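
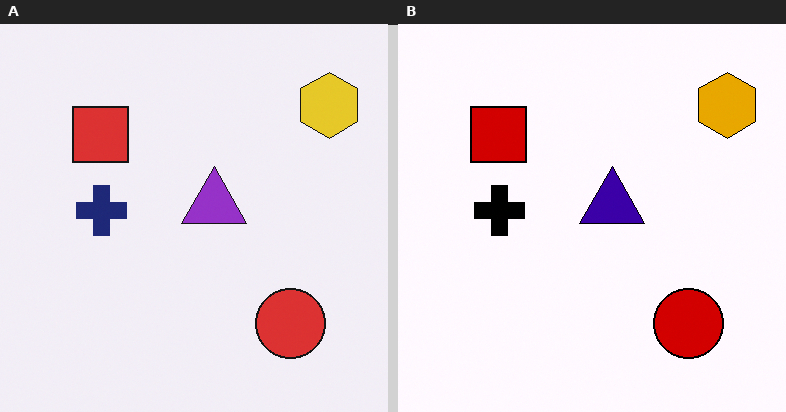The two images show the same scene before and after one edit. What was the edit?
This is the original image given much higher contrast.

Tones are pushed away from mid-grey across the whole image — a global contrast change.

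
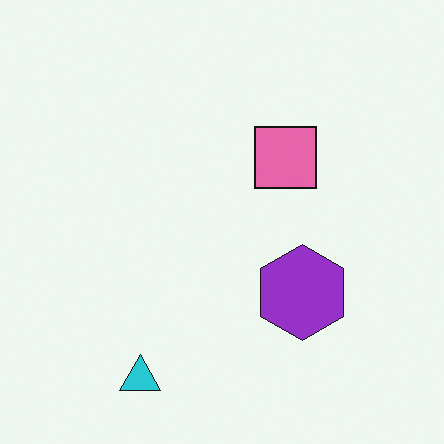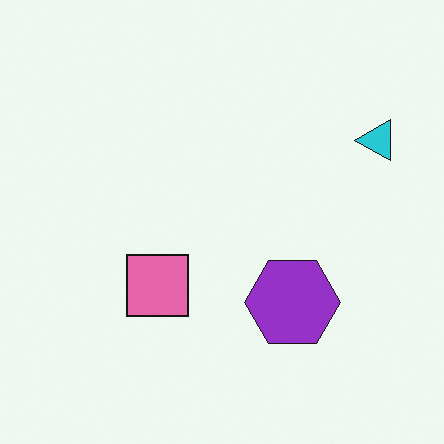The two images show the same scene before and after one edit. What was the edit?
The second image is the first transposed (reflected across the top-left ↔ bottom-right diagonal).

Shapes have swapped their row and column positions — what was in the top-right is now in the bottom-left — a diagonal reflection.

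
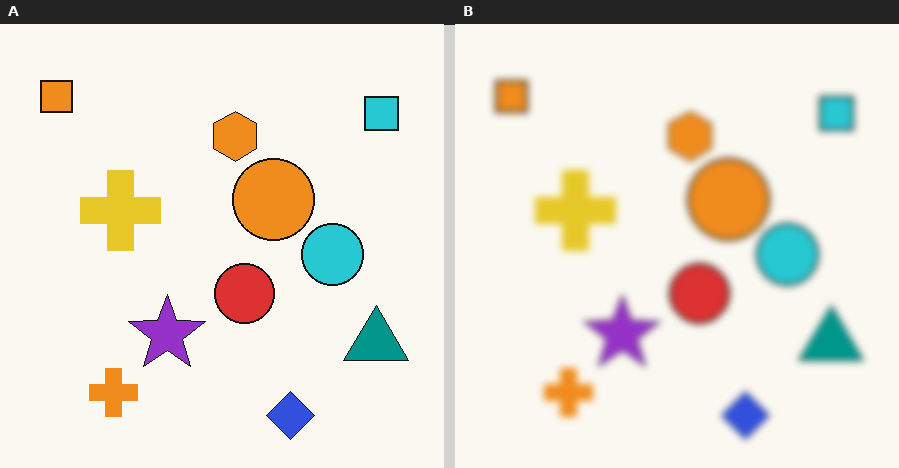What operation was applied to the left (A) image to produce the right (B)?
The image was moderately blurred.

Shape edges and outlines are uniformly softened across the whole image.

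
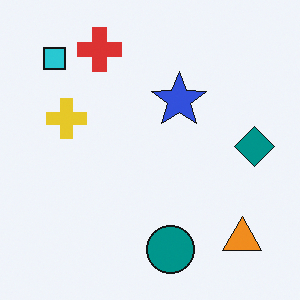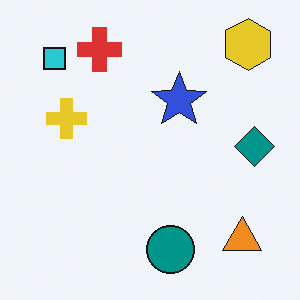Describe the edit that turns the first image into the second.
It was overlaid with an additional yellow hexagon.

A yellow hexagon appears in the second image that is absent from the first.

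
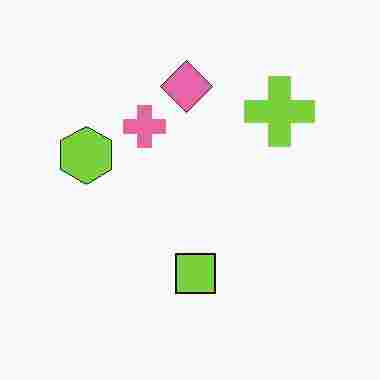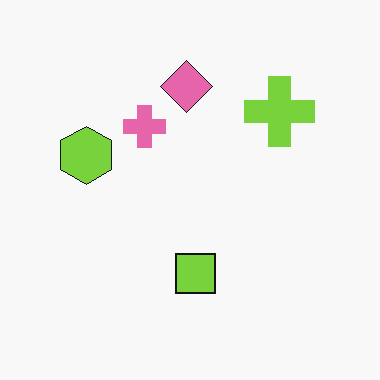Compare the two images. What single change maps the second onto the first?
The transformation is: heavily JPEG-compressed with obvious blocking artifacts.

Blocky 8×8 compression artifacts appear around shape edges and the flat background shows ringing — characteristic JPEG degradation.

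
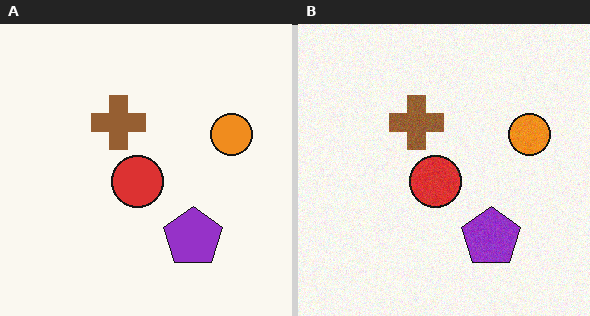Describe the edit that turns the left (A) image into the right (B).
The image was degraded with subtle gaussian noise.

Random speckle covers the whole image, including the flat background.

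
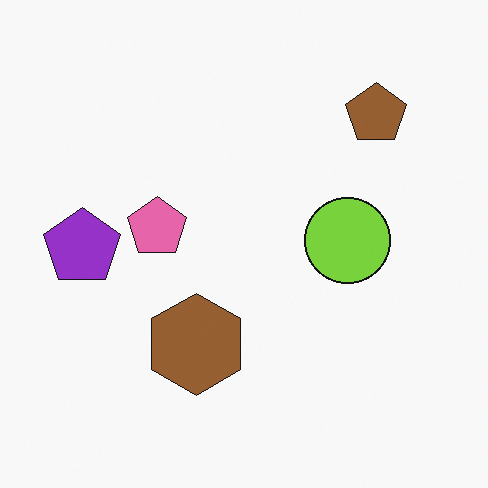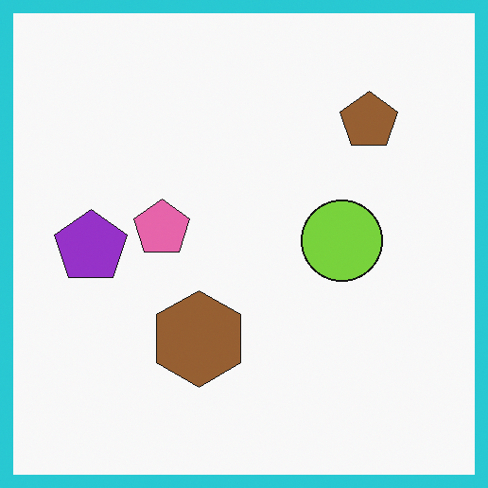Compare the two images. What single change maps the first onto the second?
The second image is the first framed with a cyan border.

A solid cyan frame runs around the edge of the second image, with the content slightly shrunk inside it.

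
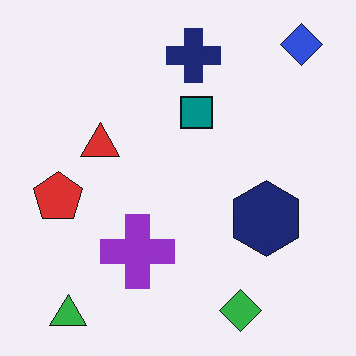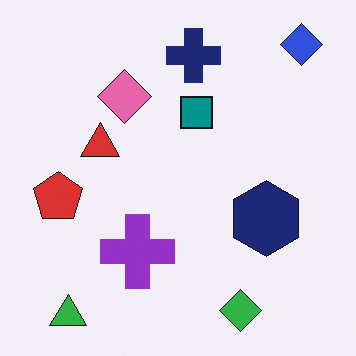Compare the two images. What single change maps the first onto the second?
The second image is the first overlaid with an additional pink diamond.

A pink diamond appears in the second image that is absent from the first.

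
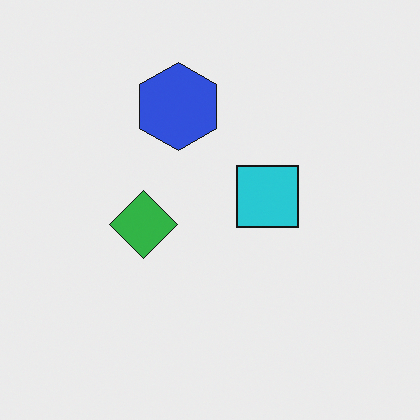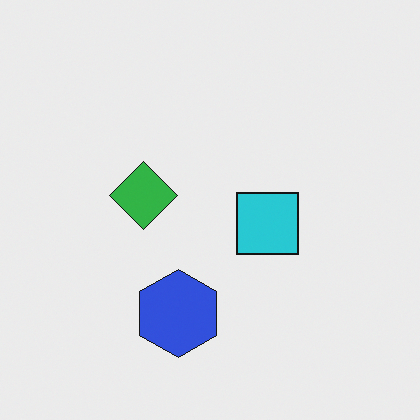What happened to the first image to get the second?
Flipped vertically (top ↔ bottom).

The blue hexagon is in the top of the first image and the bottom of the second — shapes on opposite sides of the horizontal midline have swapped in a mirror flip.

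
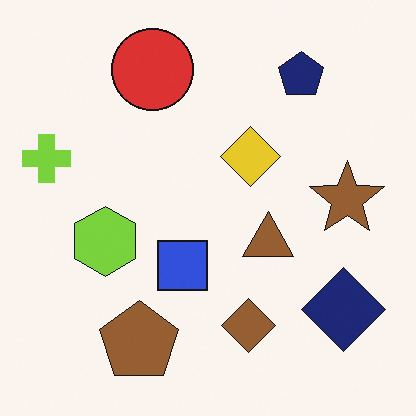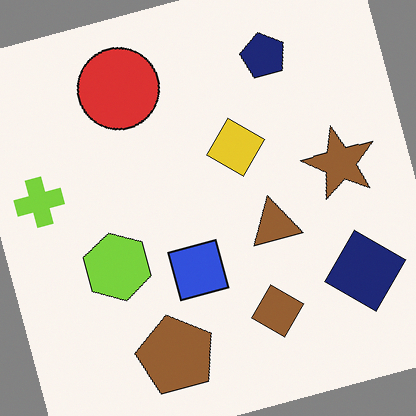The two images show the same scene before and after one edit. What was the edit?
It was rotated counter-clockwise by a moderate amount.

Every shape is tilted by the same angle and the image corners show triangular fill wedges — a whole-image rotation by a non-right angle.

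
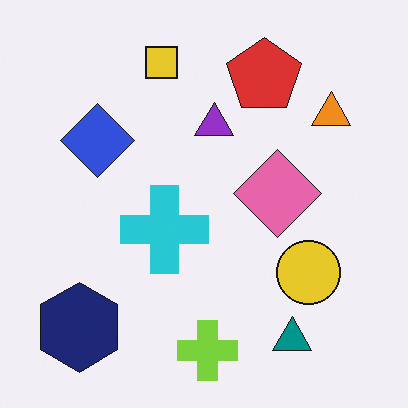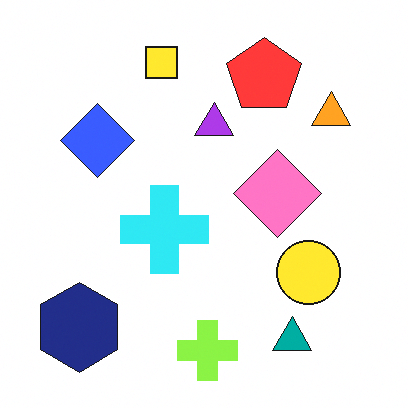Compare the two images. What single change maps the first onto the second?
This is the original image slightly brightened.

Every pixel — background and shapes alike — is uniformly brightened.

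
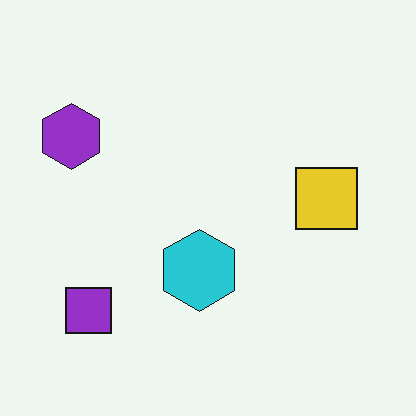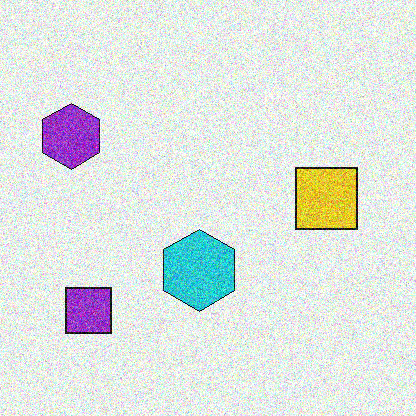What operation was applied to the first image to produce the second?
It was degraded with heavy additive noise.

Random speckle covers the whole image, including the flat background.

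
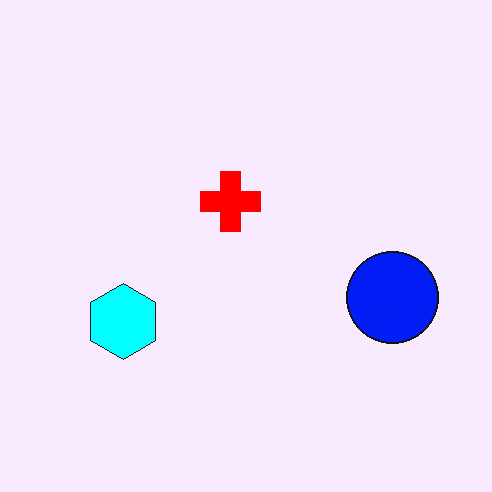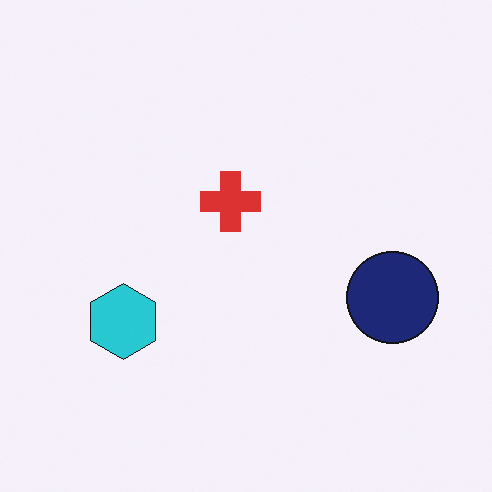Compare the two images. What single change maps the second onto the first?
The first image is the second made much more vivid (saturation change).

All colors are more vivid — a global saturation change.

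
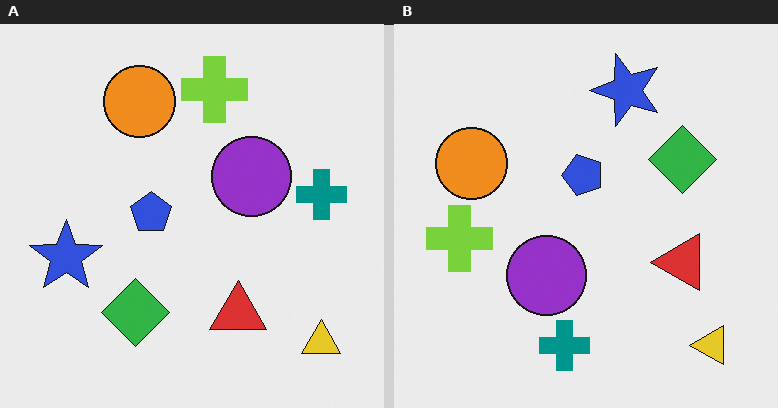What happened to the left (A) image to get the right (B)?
The image was transposed (reflected across the top-left ↔ bottom-right diagonal).

Shapes have swapped their row and column positions — what was in the top-right is now in the bottom-left — a diagonal reflection.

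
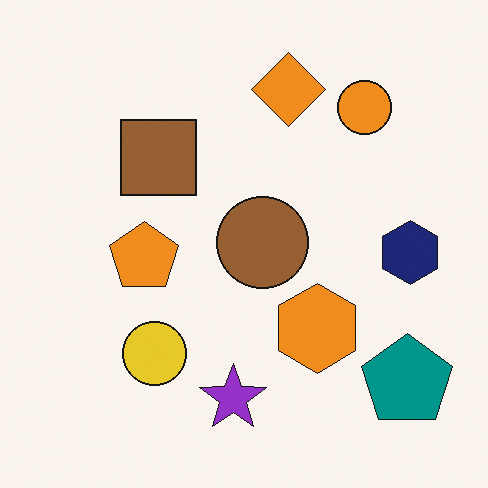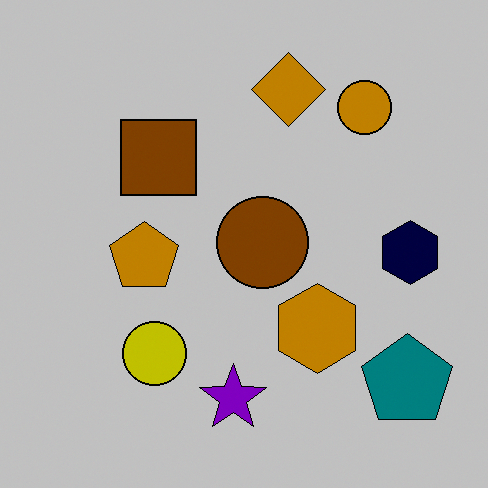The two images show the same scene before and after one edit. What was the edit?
Heavily posterized to just a handful of flat colors.

Each flat color has snapped to a coarser quantized level — most visibly, the near-white background has dropped to a flat grey.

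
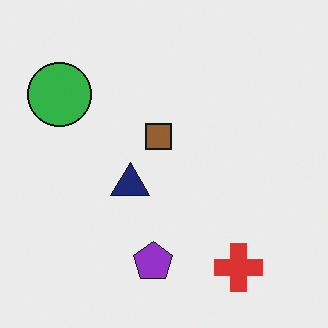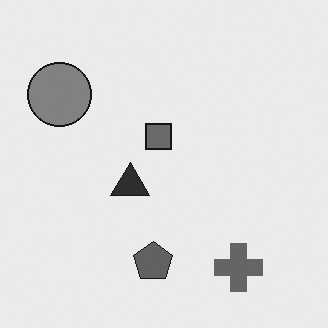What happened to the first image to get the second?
The second image is the first converted to grayscale.

All color is removed — every shape is now a shade of grey.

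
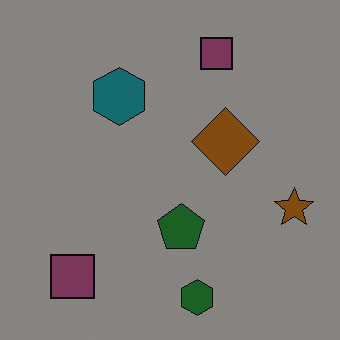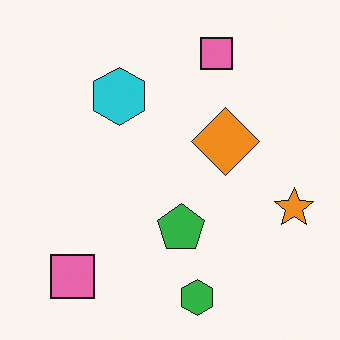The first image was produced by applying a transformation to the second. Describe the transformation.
It was darkened a lot.

Every pixel — background and shapes alike — is uniformly darkened.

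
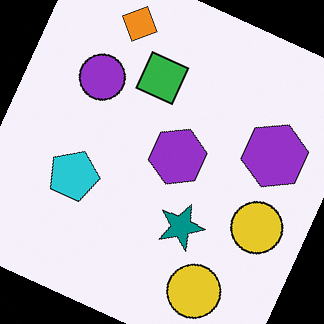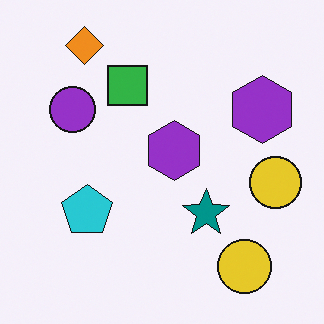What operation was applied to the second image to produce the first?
The first image is the second rotated clockwise by a clearly visible amount.

Every shape is tilted by the same angle and the image corners show triangular fill wedges — a whole-image rotation by a non-right angle.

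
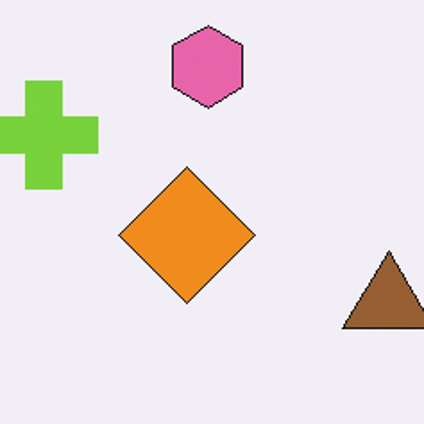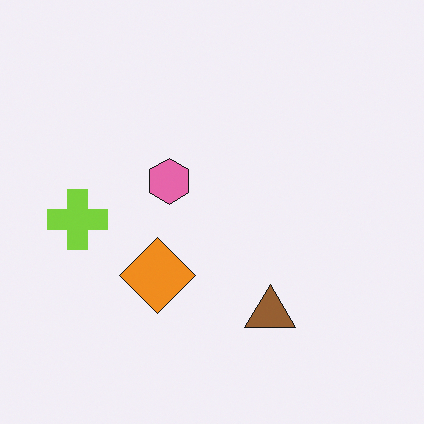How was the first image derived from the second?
It was cropped tightly and scaled back up.

The visible shapes are larger and the field of view is narrower; shapes near the original edges may be partly or wholly outside the frame — a crop-and-rescale.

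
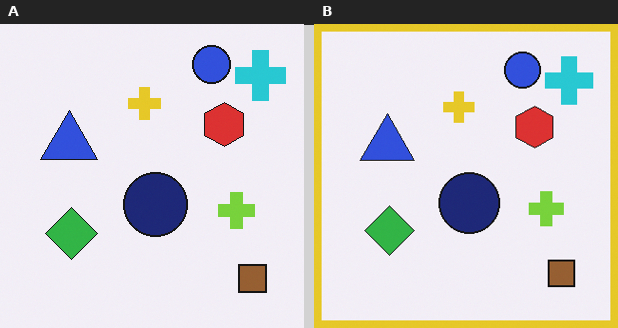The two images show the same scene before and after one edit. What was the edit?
Framed with a yellow border.

A solid yellow frame runs around the edge of the right (B) image, with the content slightly shrunk inside it.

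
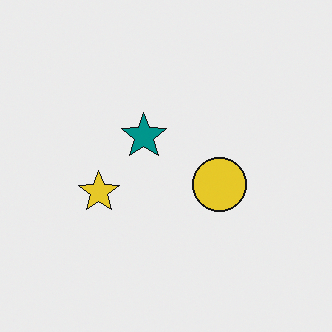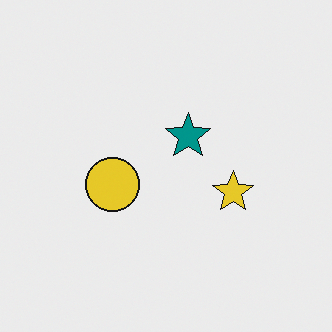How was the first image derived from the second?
The transformation is: flipped horizontally (left ↔ right).

The yellow star is in the right of the second image and the left of the first — shapes on opposite sides of the vertical midline have swapped in a mirror flip.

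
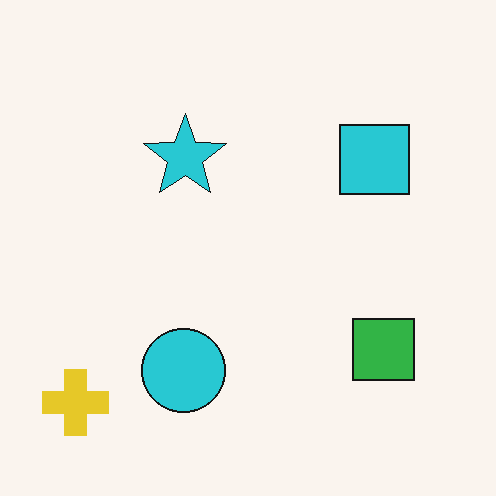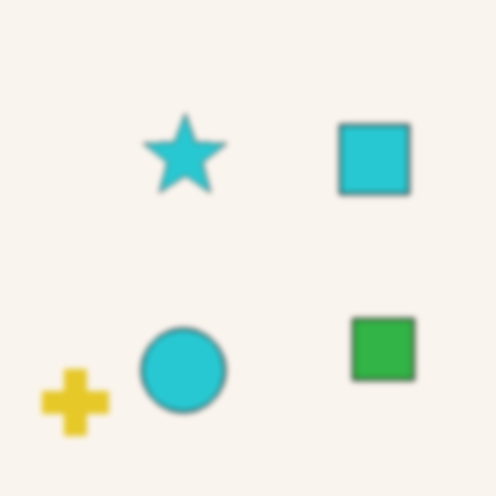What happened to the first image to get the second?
Noticeably gaussian-blurred.

Shape edges and outlines are uniformly softened across the whole image.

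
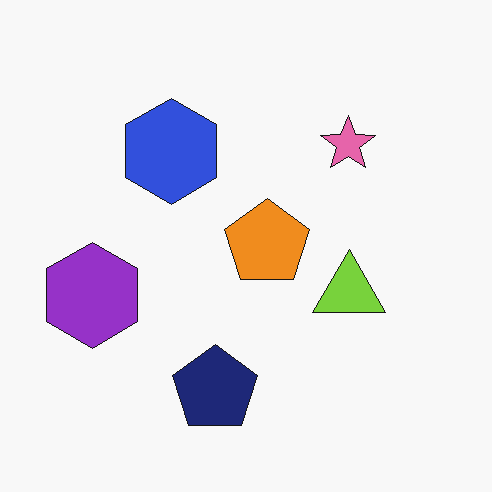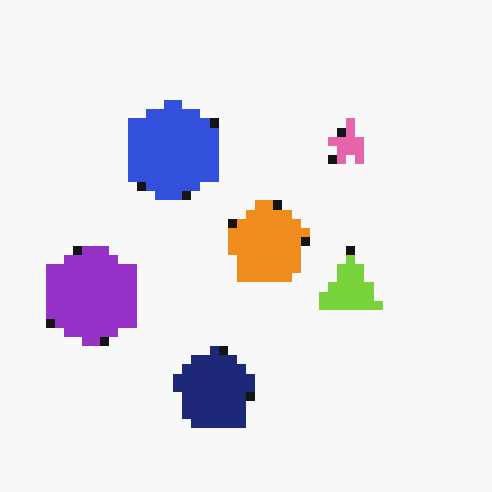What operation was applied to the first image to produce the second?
Coarsely pixelated.

Shapes are reduced to large square blocks; fine edges and outlines are lost — a downscale-then-upscale (mosaic) effect.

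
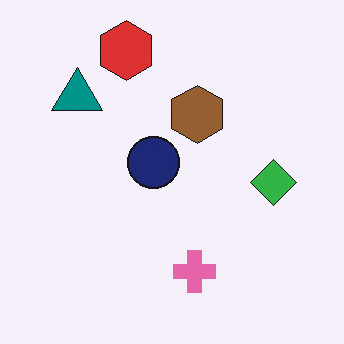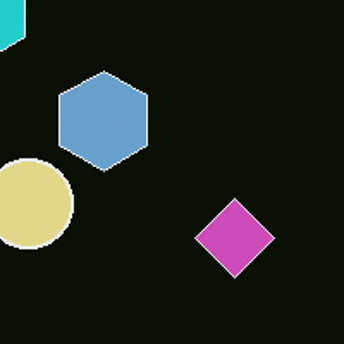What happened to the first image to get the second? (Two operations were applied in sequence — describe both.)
This is the original image color-inverted (negative), then cropped tightly and scaled back up.

The light background has become dark and every shape's color is its complement — a photographic negative. The visible shapes are larger and the field of view is narrower; shapes near the original edges may be partly or wholly outside the frame — a crop-and-rescale.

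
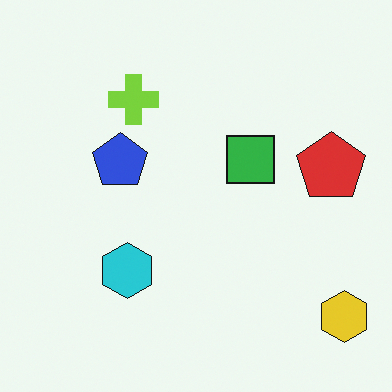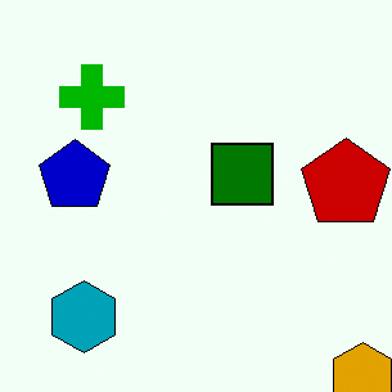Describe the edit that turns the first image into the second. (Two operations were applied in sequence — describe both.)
The image was boosted in contrast, then cropped slightly and scaled back up.

Tones are pushed away from mid-grey across the whole image — a global contrast change. The visible shapes are larger and the field of view is narrower; shapes near the original edges may be partly or wholly outside the frame — a crop-and-rescale.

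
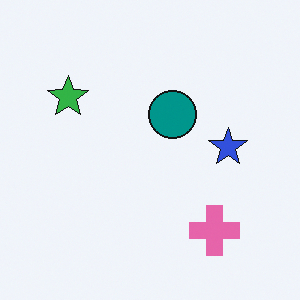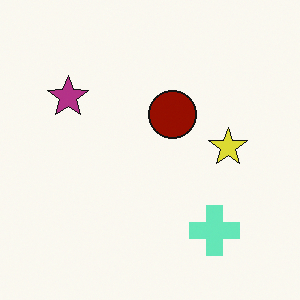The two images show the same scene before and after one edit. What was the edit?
The second image is the first hue-shifted through roughly half the color wheel.

Every shape's color has rotated by the same amount around the hue wheel — a uniform hue shift.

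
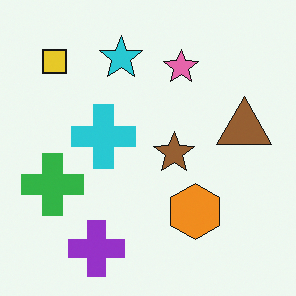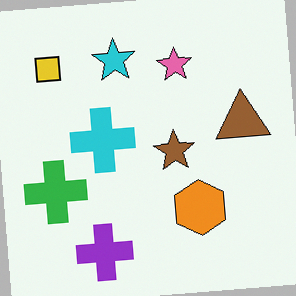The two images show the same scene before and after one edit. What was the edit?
The transformation is: rotated counter-clockwise by a small amount.

Every shape is tilted by the same angle and the image corners show triangular fill wedges — a whole-image rotation by a non-right angle.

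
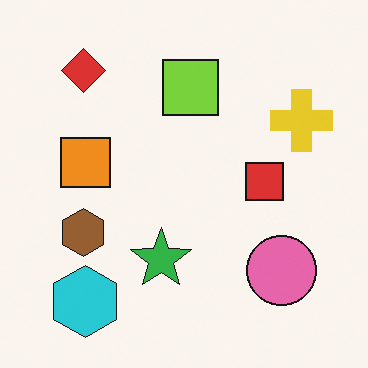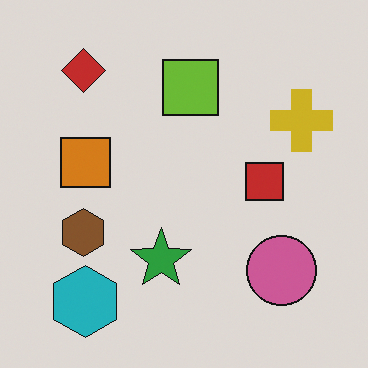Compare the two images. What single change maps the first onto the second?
It was slightly darkened.

Every pixel — background and shapes alike — is uniformly darkened.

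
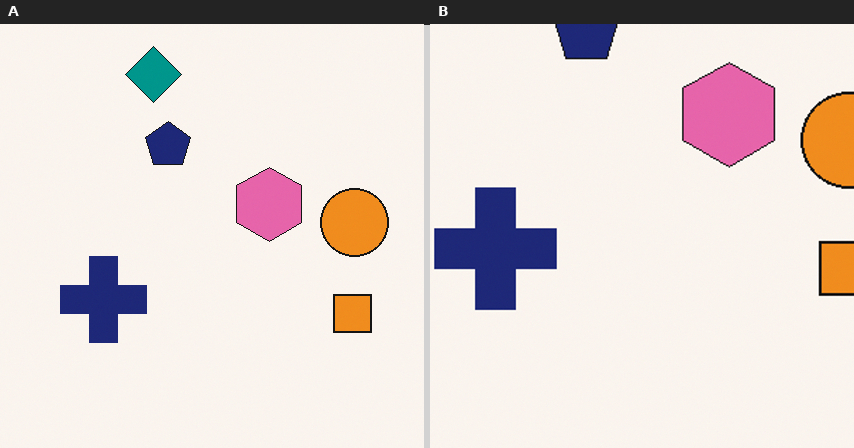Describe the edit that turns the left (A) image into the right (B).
It was cropped slightly and scaled back up.

The visible shapes are larger and the field of view is narrower; shapes near the original edges may be partly or wholly outside the frame — a crop-and-rescale.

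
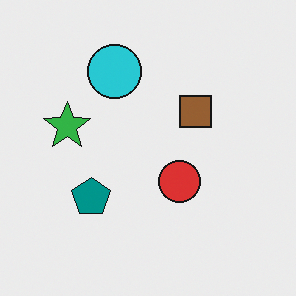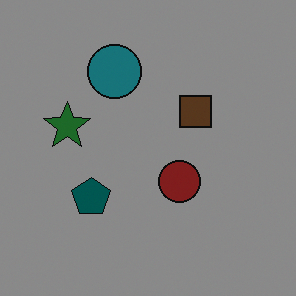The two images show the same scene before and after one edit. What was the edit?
The transformation is: substantially darkened.

Every pixel — background and shapes alike — is uniformly darkened.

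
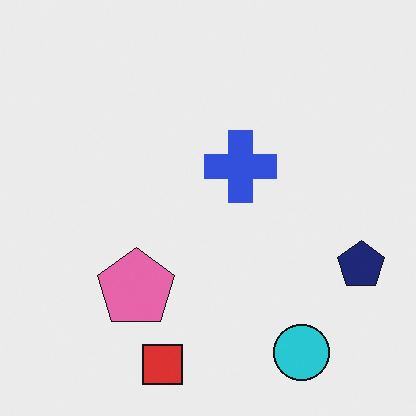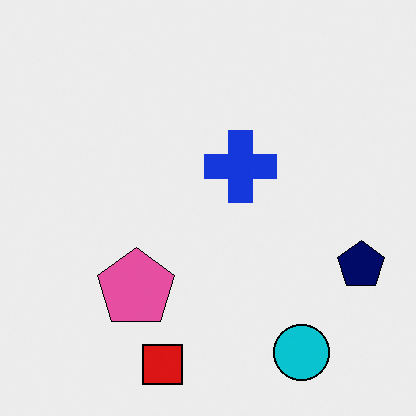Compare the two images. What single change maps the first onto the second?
The second image is the first given slightly increased contrast.

Tones are pushed away from mid-grey across the whole image — a global contrast change.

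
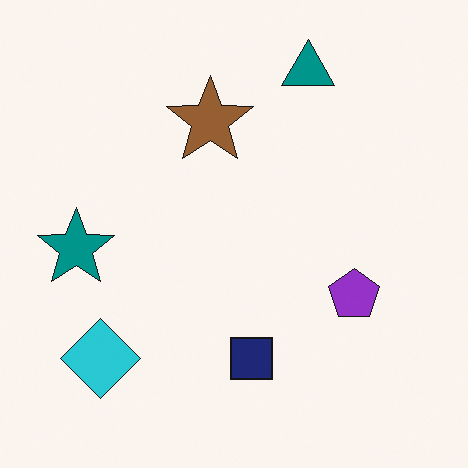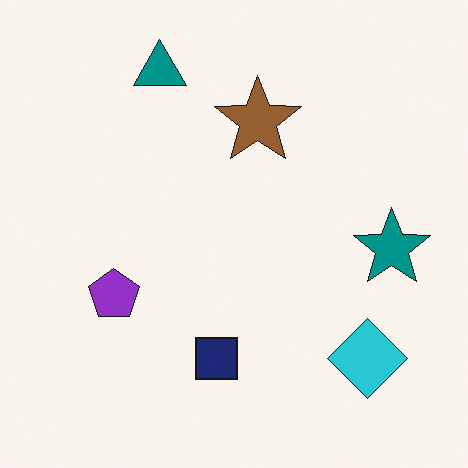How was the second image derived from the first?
This is the original image flipped horizontally (left ↔ right).

The teal star is in the left of the first image and the right of the second — shapes on opposite sides of the vertical midline have swapped in a mirror flip.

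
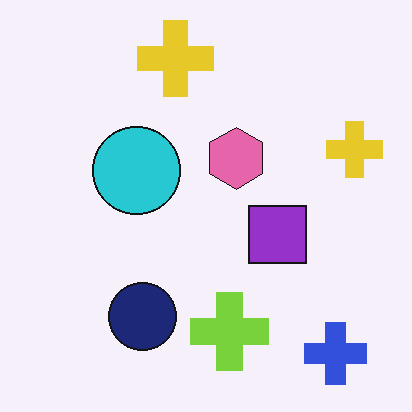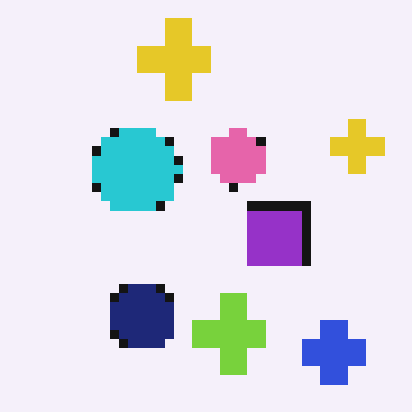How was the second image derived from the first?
This is the original image coarsely pixelated.

Shapes are reduced to large square blocks; fine edges and outlines are lost — a downscale-then-upscale (mosaic) effect.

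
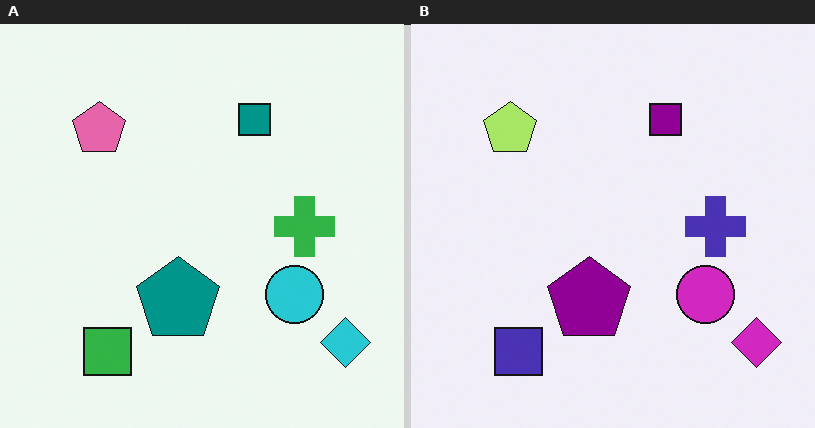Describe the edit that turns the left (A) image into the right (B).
The image was hue-shifted noticeably.

Every shape's color has rotated by the same amount around the hue wheel — a uniform hue shift.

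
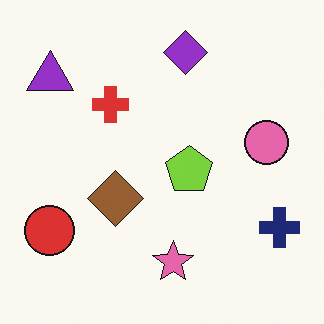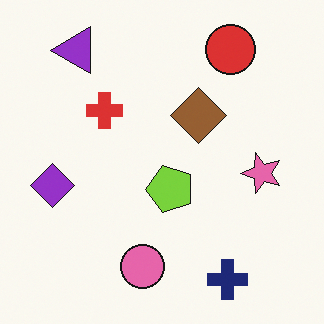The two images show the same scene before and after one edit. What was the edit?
The image was transposed (reflected across the top-left ↔ bottom-right diagonal).

Shapes have swapped their row and column positions — what was in the top-right is now in the bottom-left — a diagonal reflection.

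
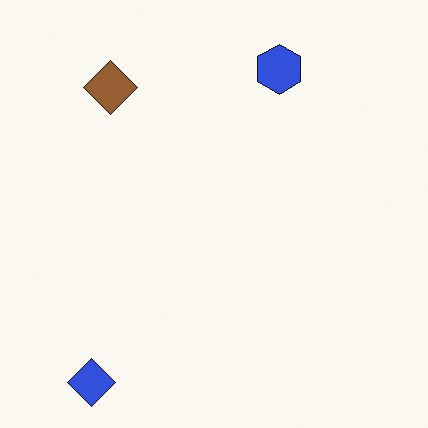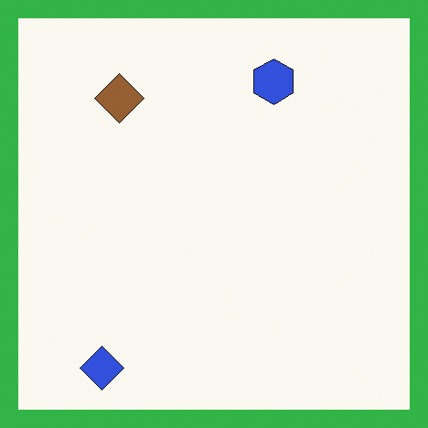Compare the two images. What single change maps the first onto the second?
The second image is the first framed with a green border.

A solid green frame runs around the edge of the second image, with the content slightly shrunk inside it.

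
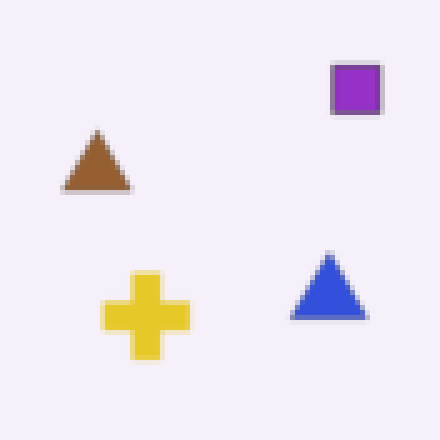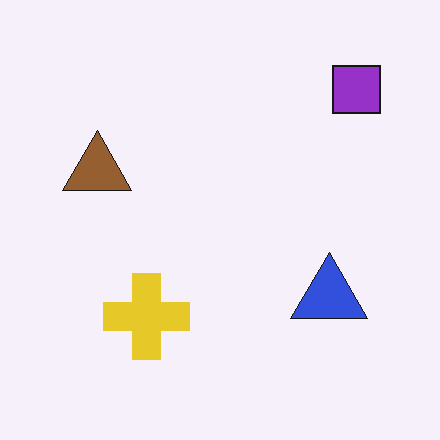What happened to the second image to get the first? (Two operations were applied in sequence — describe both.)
The first image is the second slightly softened, then lightly pixelated (a mild mosaic effect).

Shape edges and outlines are uniformly softened across the whole image. Shapes are reduced to large square blocks; fine edges and outlines are lost — a downscale-then-upscale (mosaic) effect.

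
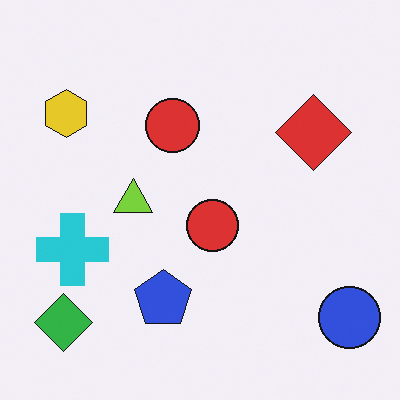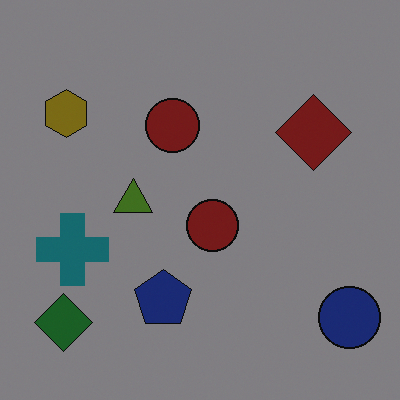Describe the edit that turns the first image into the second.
The transformation is: darkened a lot.

Every pixel — background and shapes alike — is uniformly darkened.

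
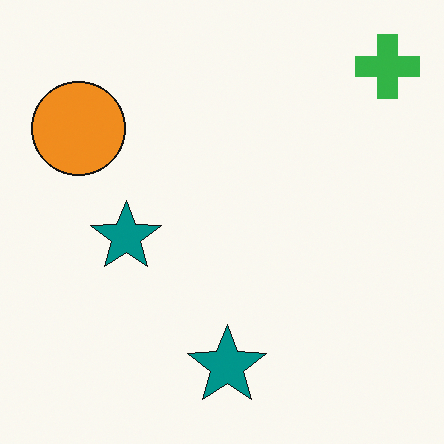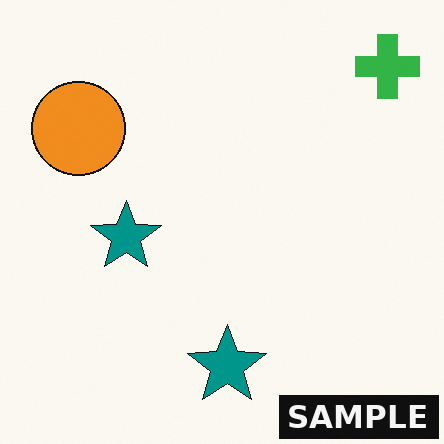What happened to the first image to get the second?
This is the original image watermarked with the text "SAMPLE" in the lower-right corner.

A dark label reading "SAMPLE" appears in the lower-right corner.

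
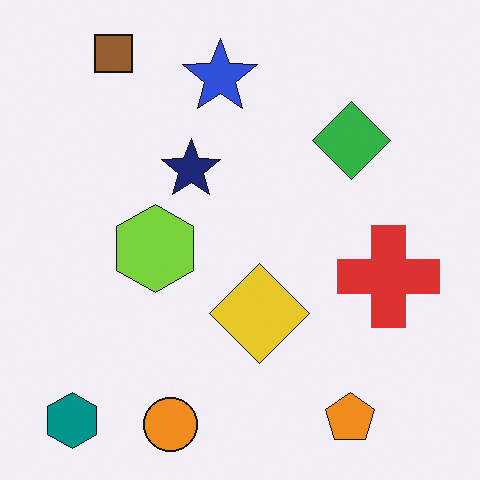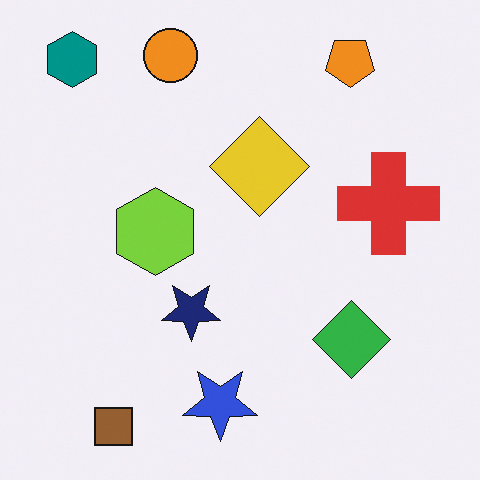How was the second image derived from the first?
Flipped vertically (top ↔ bottom).

The brown square is in the top-left of the first image and the bottom-left of the second — shapes on opposite sides of the horizontal midline have swapped in a mirror flip.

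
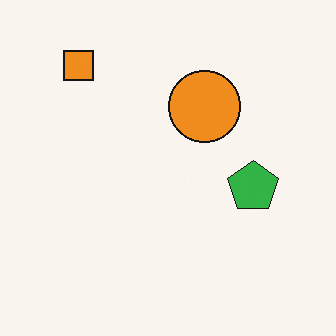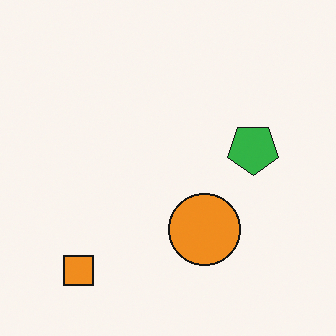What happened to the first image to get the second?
The second image is the first flipped vertically (top ↔ bottom).

The orange square is in the top-left of the first image and the bottom-left of the second — shapes on opposite sides of the horizontal midline have swapped in a mirror flip.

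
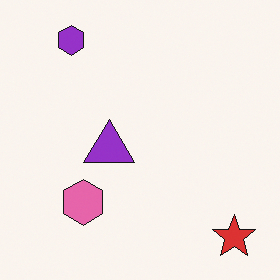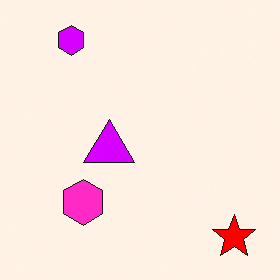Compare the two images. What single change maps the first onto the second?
The transformation is: made much more vivid (saturation change).

All colors are more vivid — a global saturation change.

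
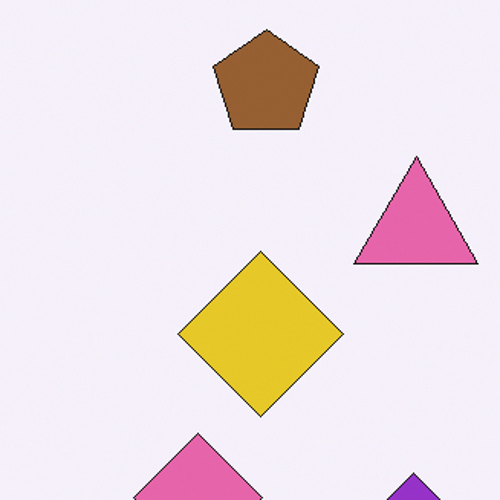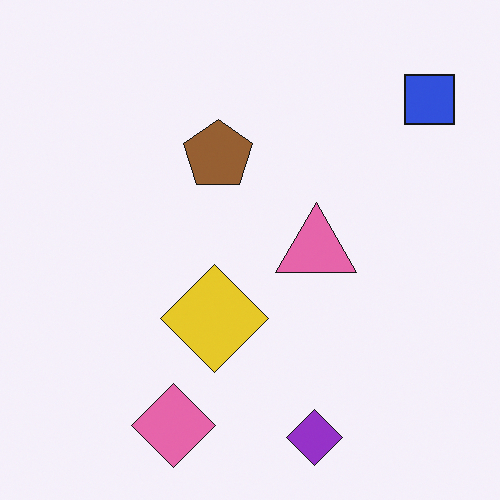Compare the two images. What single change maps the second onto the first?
It was cropped to a modestly smaller region and rescaled.

The visible shapes are larger and the field of view is narrower; shapes near the original edges may be partly or wholly outside the frame — a crop-and-rescale.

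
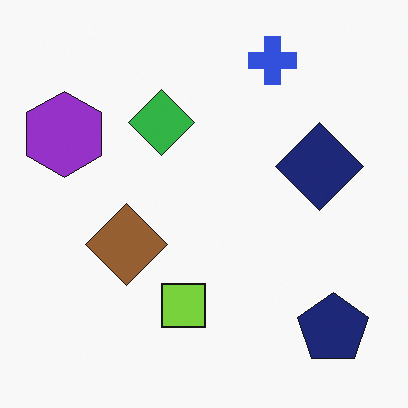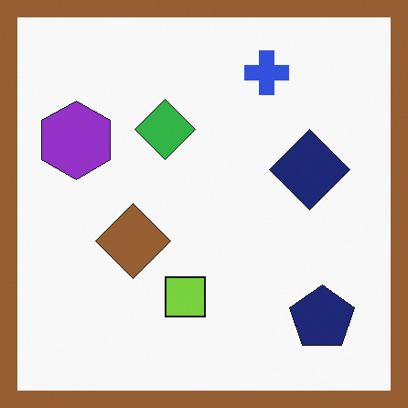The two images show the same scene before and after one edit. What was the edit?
Framed with a brown border.

A solid brown frame runs around the edge of the second image, with the content slightly shrunk inside it.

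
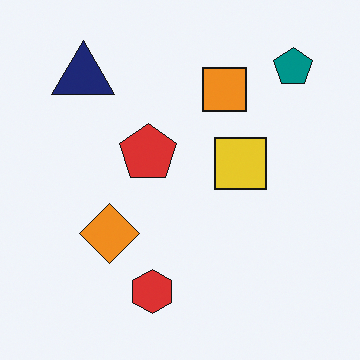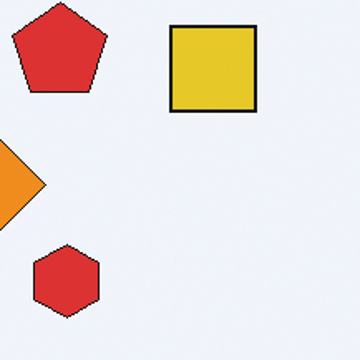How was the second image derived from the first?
The image was cropped to a noticeably smaller region and rescaled.

The visible shapes are larger and the field of view is narrower; shapes near the original edges may be partly or wholly outside the frame — a crop-and-rescale.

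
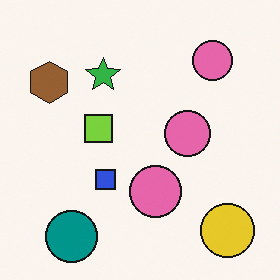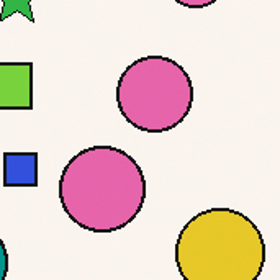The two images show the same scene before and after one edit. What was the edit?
The second image is the first cropped tightly and scaled back up.

The visible shapes are larger and the field of view is narrower; shapes near the original edges may be partly or wholly outside the frame — a crop-and-rescale.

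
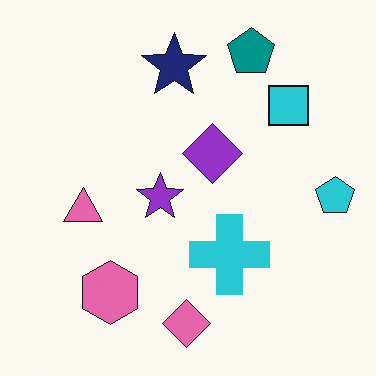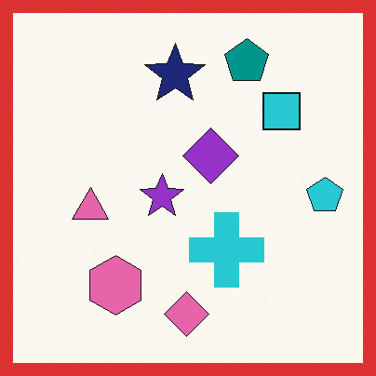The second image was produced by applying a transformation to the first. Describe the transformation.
The second image is the first framed with a red border.

A solid red frame runs around the edge of the second image, with the content slightly shrunk inside it.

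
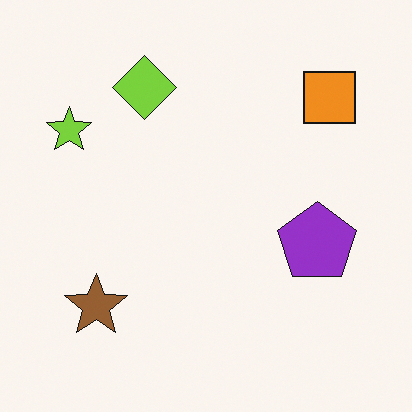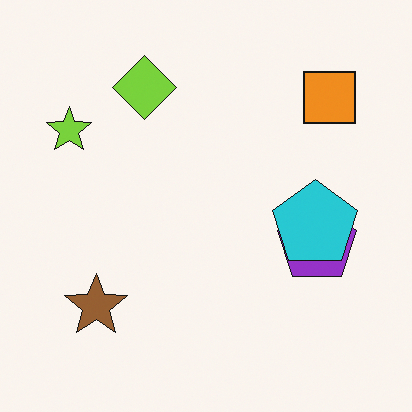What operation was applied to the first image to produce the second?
Overlaid with an additional cyan pentagon.

A cyan pentagon appears in the second image that is absent from the first.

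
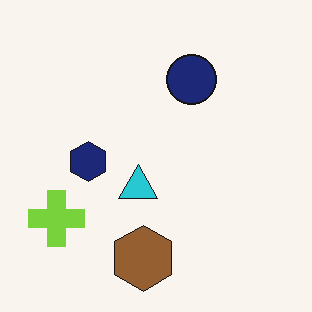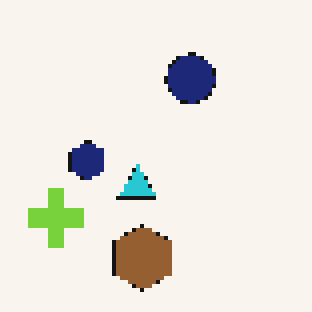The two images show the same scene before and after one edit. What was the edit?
The transformation is: lightly pixelated (a mild mosaic effect).

Shapes are reduced to large square blocks; fine edges and outlines are lost — a downscale-then-upscale (mosaic) effect.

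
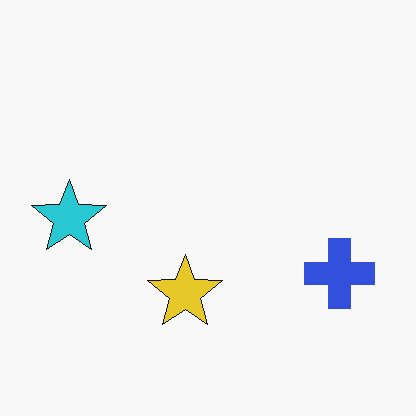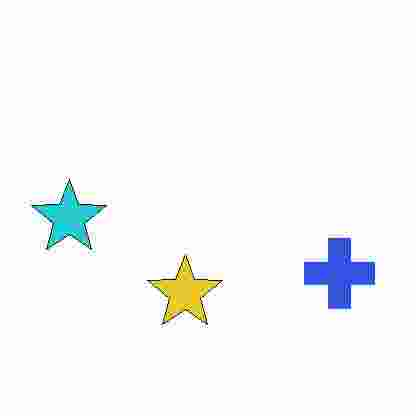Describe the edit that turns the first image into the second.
This is the original image heavily JPEG-compressed with obvious blocking artifacts.

Blocky 8×8 compression artifacts appear around shape edges and the flat background shows ringing — characteristic JPEG degradation.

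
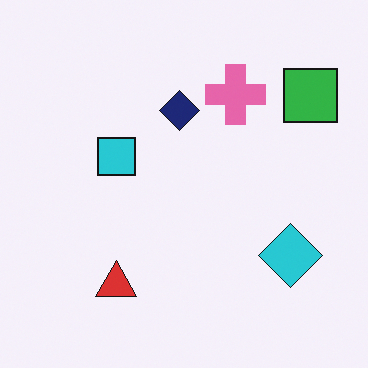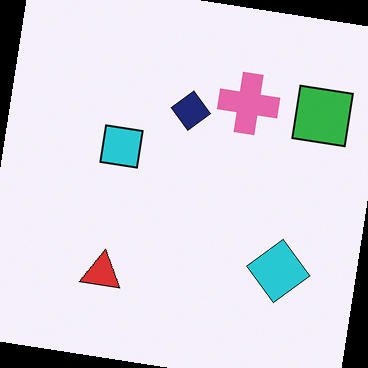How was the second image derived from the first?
Rotated clockwise by a slight angle.

Every shape is tilted by the same angle and the image corners show triangular fill wedges — a whole-image rotation by a non-right angle.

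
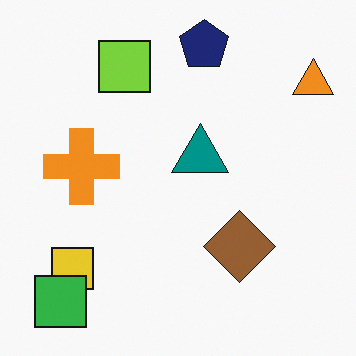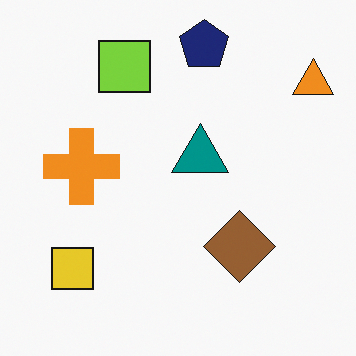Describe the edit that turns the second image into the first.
The first image is the second overlaid with an additional green square.

A green square appears in the first image that is absent from the second.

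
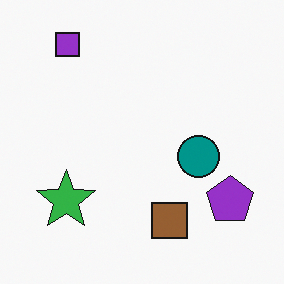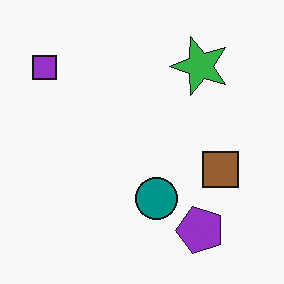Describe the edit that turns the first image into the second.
It was transposed (reflected across the top-left ↔ bottom-right diagonal).

Shapes have swapped their row and column positions — what was in the top-right is now in the bottom-left — a diagonal reflection.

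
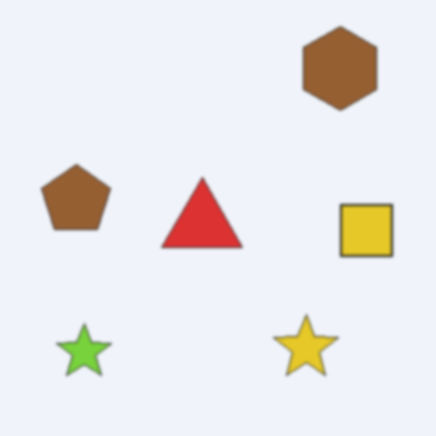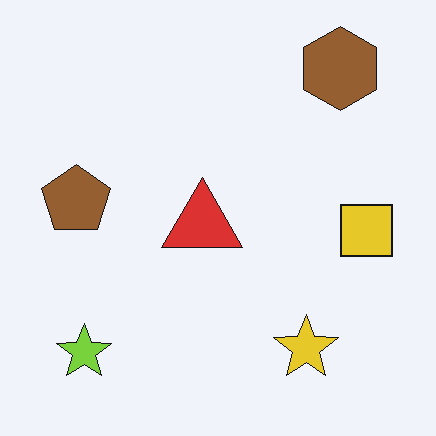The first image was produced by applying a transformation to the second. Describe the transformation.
The transformation is: lightly blurred.

Shape edges and outlines are uniformly softened across the whole image.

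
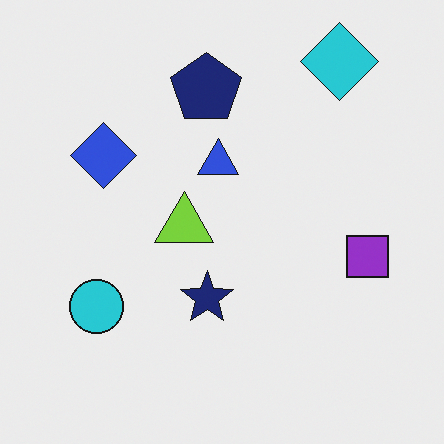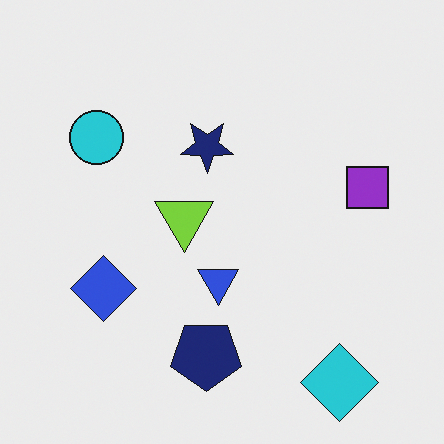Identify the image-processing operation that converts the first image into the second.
This is the original image flipped vertically (top ↔ bottom).

The cyan diamond is in the top-right of the first image and the bottom-right of the second — shapes on opposite sides of the horizontal midline have swapped in a mirror flip.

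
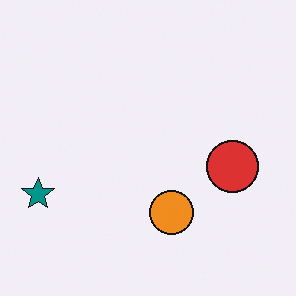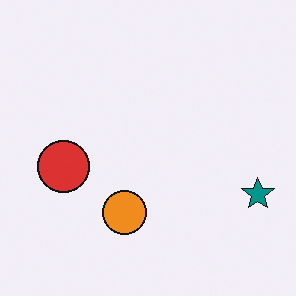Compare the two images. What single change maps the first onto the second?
The transformation is: flipped horizontally (left ↔ right).

The teal star is in the left of the first image and the right of the second — shapes on opposite sides of the vertical midline have swapped in a mirror flip.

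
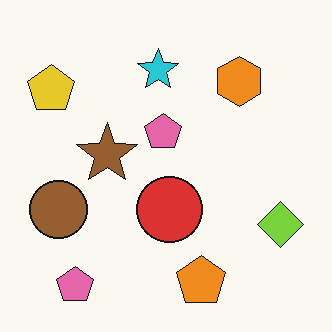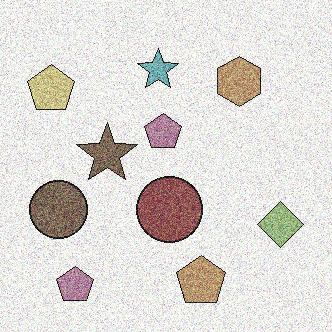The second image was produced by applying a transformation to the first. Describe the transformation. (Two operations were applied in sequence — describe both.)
The second image is the first degraded with heavy additive noise, then heavily desaturated.

Random speckle covers the whole image, including the flat background. All colors are more muted and greyish — a global saturation change.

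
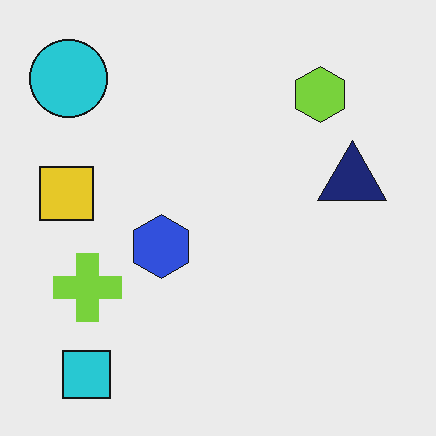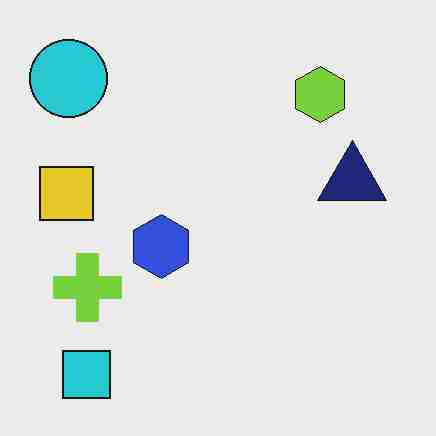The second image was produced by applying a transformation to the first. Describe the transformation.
The image was heavily JPEG-compressed with obvious blocking artifacts.

Blocky 8×8 compression artifacts appear around shape edges and the flat background shows ringing — characteristic JPEG degradation.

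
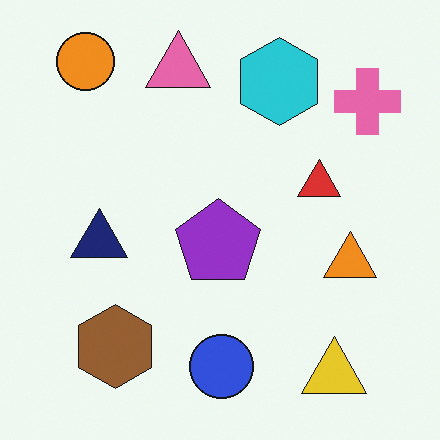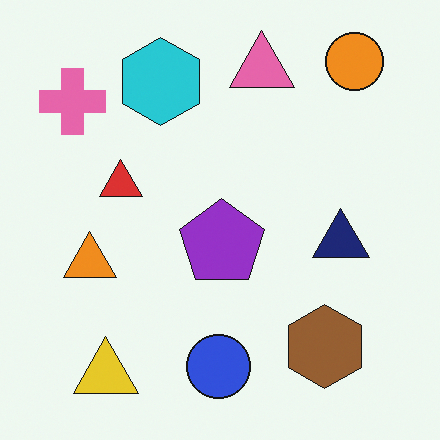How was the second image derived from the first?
The image was flipped horizontally (left ↔ right).

The pink cross is in the top-right of the first image and the top-left of the second — shapes on opposite sides of the vertical midline have swapped in a mirror flip.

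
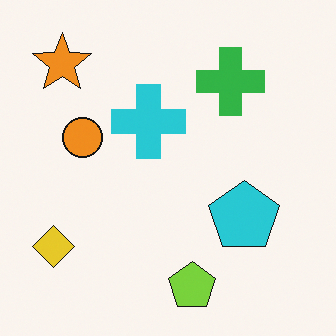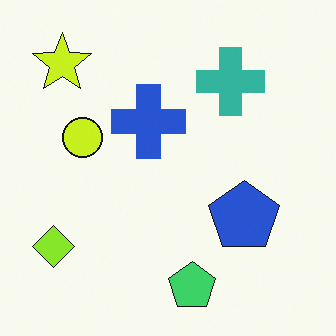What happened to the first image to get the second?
The transformation is: hue-shifted by a small amount.

Every shape's color has rotated by the same amount around the hue wheel — a uniform hue shift.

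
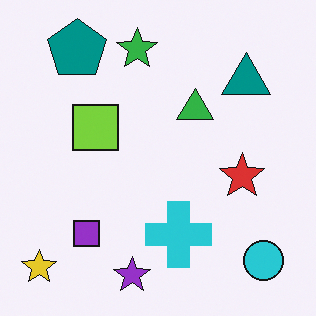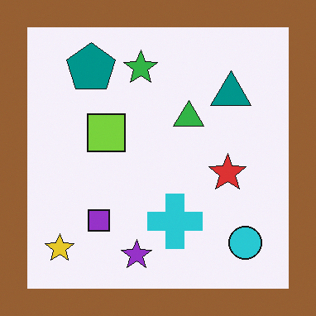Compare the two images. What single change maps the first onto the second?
Framed with a brown border.

A solid brown frame runs around the edge of the second image, with the content slightly shrunk inside it.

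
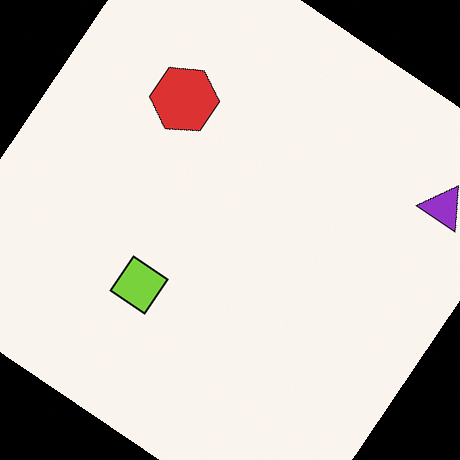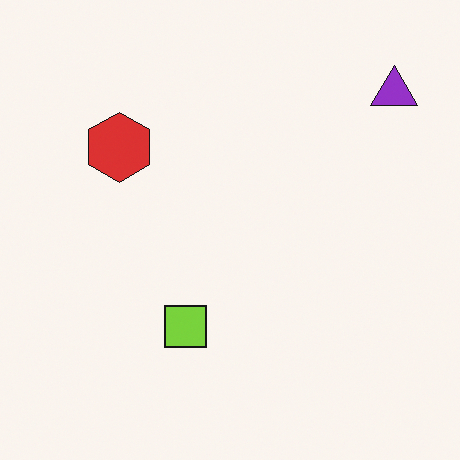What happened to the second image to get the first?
The image was rotated clockwise by a large amount — several tens of degrees.

Every shape is tilted by the same angle and the image corners show triangular fill wedges — a whole-image rotation by a non-right angle.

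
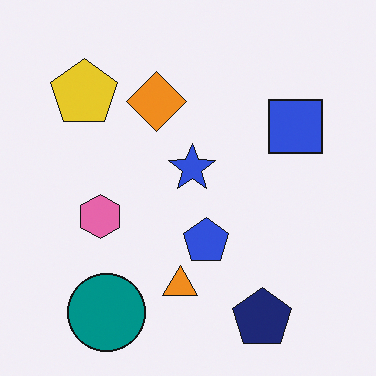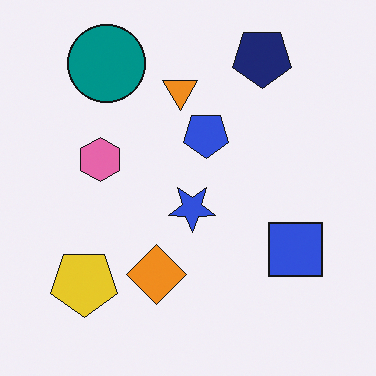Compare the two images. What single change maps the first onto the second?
This is the original image flipped vertically (top ↔ bottom).

The navy pentagon is in the bottom-right of the first image and the top-right of the second — shapes on opposite sides of the horizontal midline have swapped in a mirror flip.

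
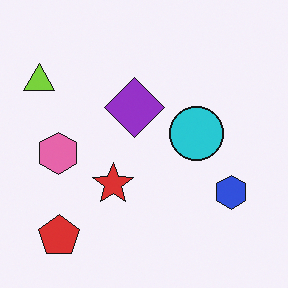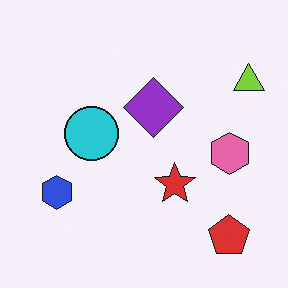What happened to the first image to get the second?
The image was flipped horizontally (left ↔ right).

The lime triangle is in the top-left of the first image and the top-right of the second — shapes on opposite sides of the vertical midline have swapped in a mirror flip.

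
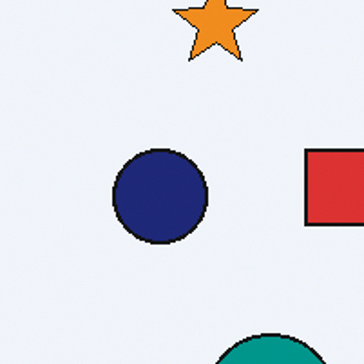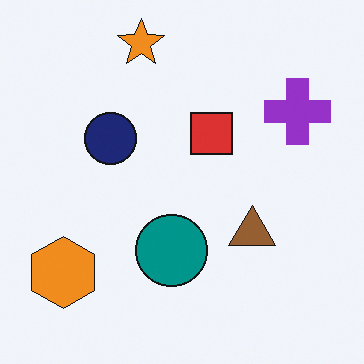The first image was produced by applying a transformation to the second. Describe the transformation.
This is the original image cropped to a noticeably smaller region and rescaled.

The visible shapes are larger and the field of view is narrower; shapes near the original edges may be partly or wholly outside the frame — a crop-and-rescale.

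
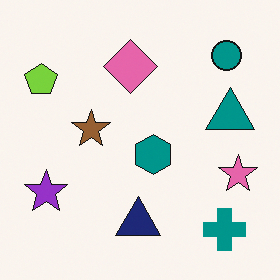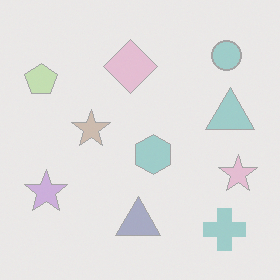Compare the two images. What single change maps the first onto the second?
The second image is the first given much lower contrast.

Tones are pushed toward mid-grey across the whole image — a global contrast change.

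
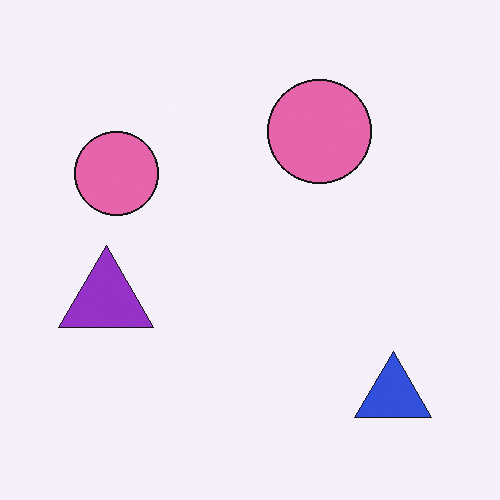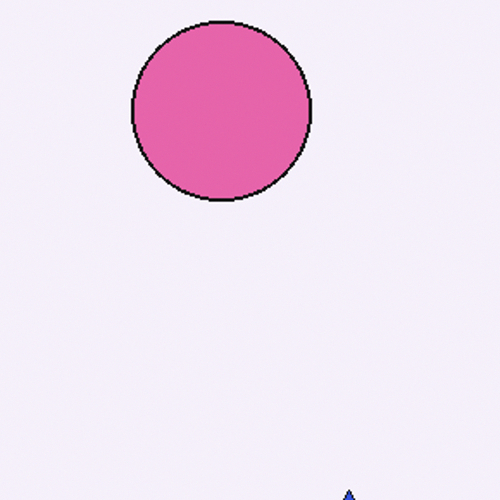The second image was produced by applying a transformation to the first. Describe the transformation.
It was cropped to a noticeably smaller region and rescaled.

The visible shapes are larger and the field of view is narrower; shapes near the original edges may be partly or wholly outside the frame — a crop-and-rescale.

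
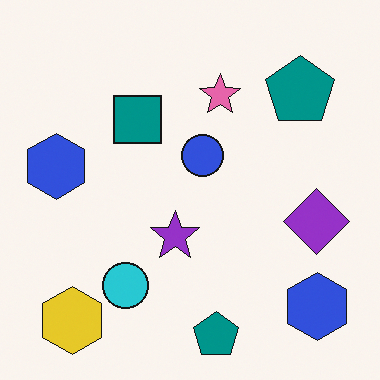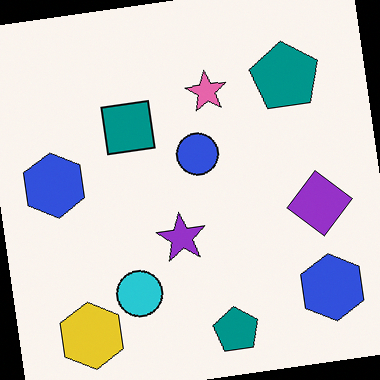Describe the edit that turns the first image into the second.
This is the original image rotated counter-clockwise by a few degrees.

Every shape is tilted by the same angle and the image corners show triangular fill wedges — a whole-image rotation by a non-right angle.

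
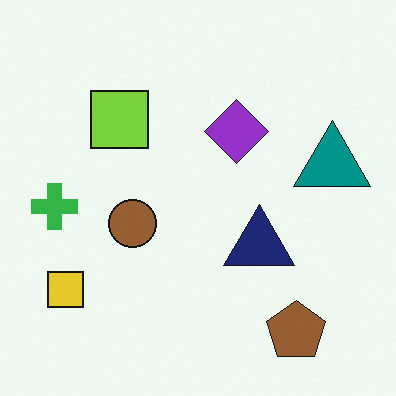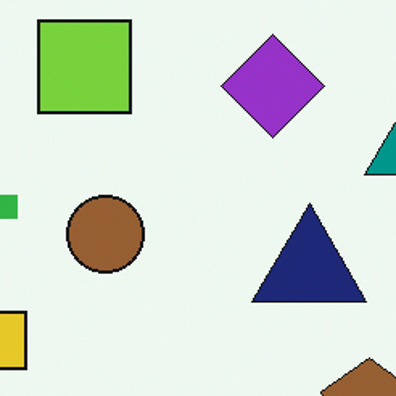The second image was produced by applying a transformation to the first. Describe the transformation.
The image was cropped slightly and scaled back up.

The visible shapes are larger and the field of view is narrower; shapes near the original edges may be partly or wholly outside the frame — a crop-and-rescale.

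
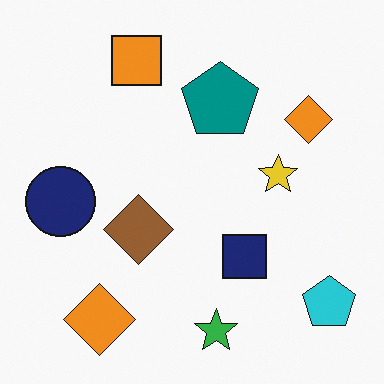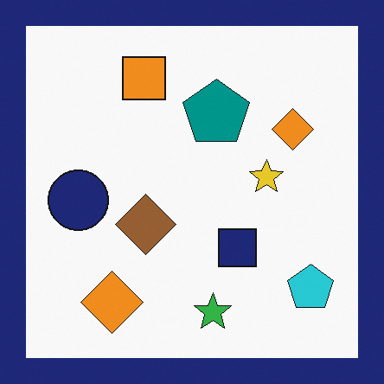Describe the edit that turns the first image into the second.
This is the original image framed with a navy border.

A solid navy frame runs around the edge of the second image, with the content slightly shrunk inside it.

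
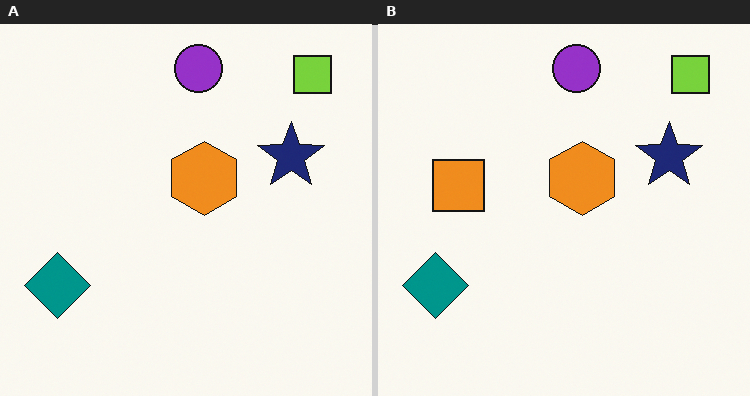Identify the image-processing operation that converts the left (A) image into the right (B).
The image was overlaid with an additional orange square.

An orange square appears in the right (B) image that is absent from the left (A).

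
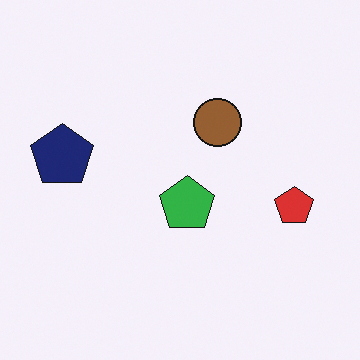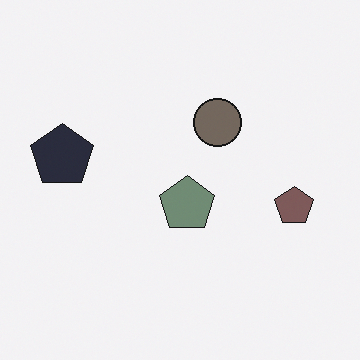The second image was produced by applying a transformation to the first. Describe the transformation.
The second image is the first made much more muted (saturation change).

All colors are more muted and greyish — a global saturation change.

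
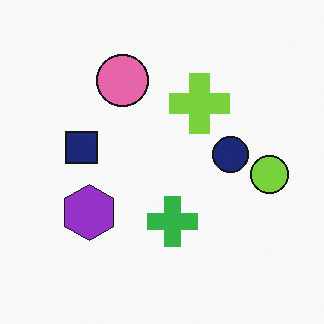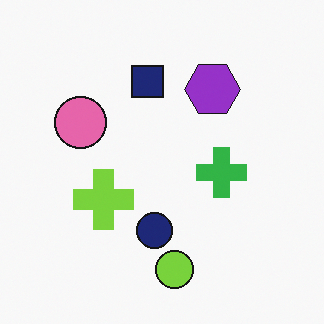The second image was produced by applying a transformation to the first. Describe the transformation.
The second image is the first transposed (reflected across the top-left ↔ bottom-right diagonal).

Shapes have swapped their row and column positions — what was in the top-right is now in the bottom-left — a diagonal reflection.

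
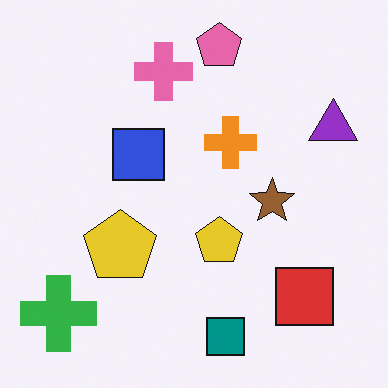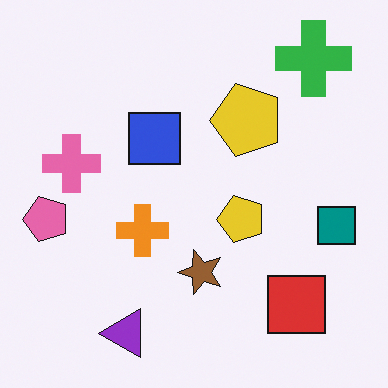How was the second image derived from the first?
The image was transposed (reflected across the top-left ↔ bottom-right diagonal).

Shapes have swapped their row and column positions — what was in the top-right is now in the bottom-left — a diagonal reflection.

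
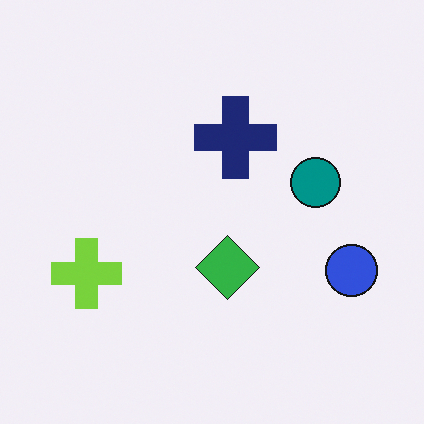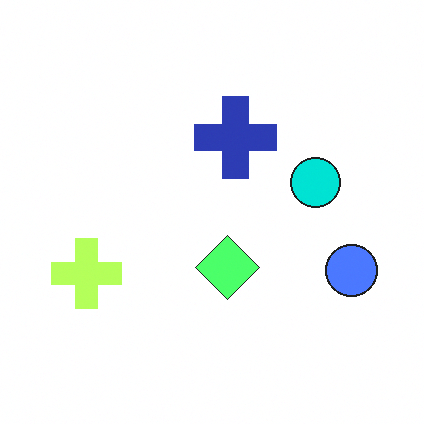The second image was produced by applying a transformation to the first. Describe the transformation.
The transformation is: brightened a lot.

Every pixel — background and shapes alike — is uniformly brightened.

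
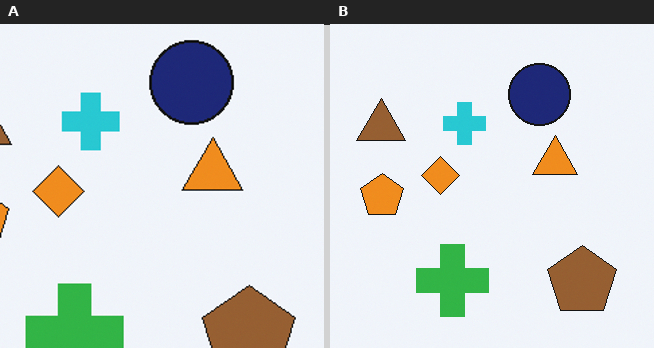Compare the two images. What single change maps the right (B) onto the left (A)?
It was cropped slightly and scaled back up.

The visible shapes are larger and the field of view is narrower; shapes near the original edges may be partly or wholly outside the frame — a crop-and-rescale.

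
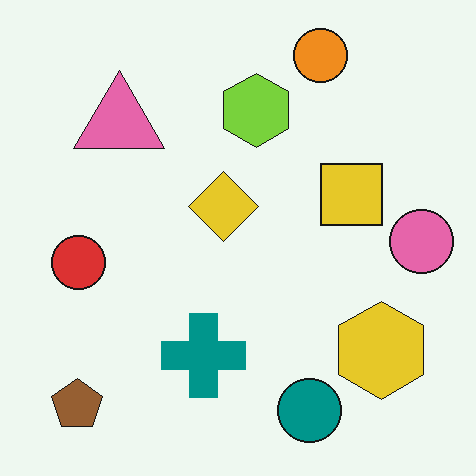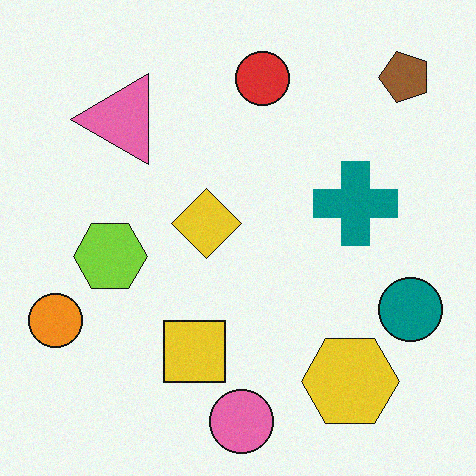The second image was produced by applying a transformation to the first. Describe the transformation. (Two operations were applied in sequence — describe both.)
The transformation is: degraded with light additive noise, then transposed (reflected across the top-left ↔ bottom-right diagonal).

Random speckle covers the whole image, including the flat background. Shapes have swapped their row and column positions — what was in the top-right is now in the bottom-left — a diagonal reflection.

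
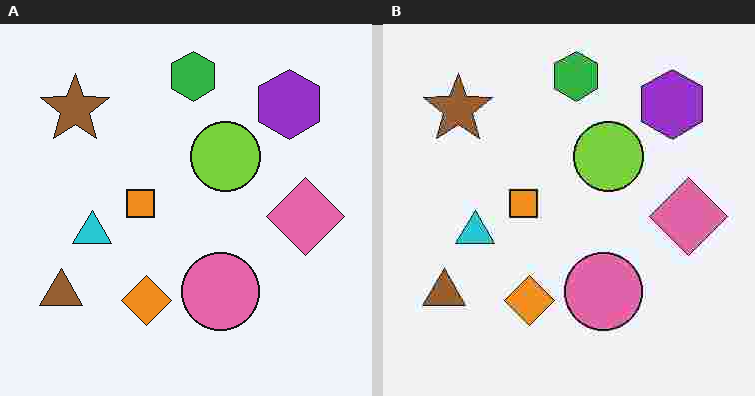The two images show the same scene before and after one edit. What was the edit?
The transformation is: heavily JPEG-compressed with obvious blocking artifacts.

Blocky 8×8 compression artifacts appear around shape edges and the flat background shows ringing — characteristic JPEG degradation.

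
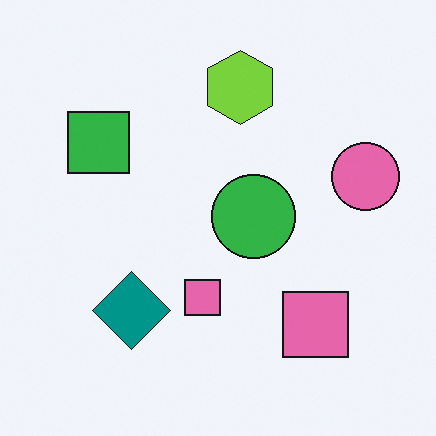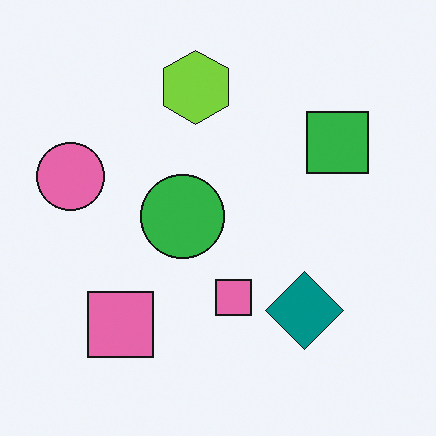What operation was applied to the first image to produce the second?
The image was flipped horizontally (left ↔ right).

The pink circle is in the right of the first image and the left of the second — shapes on opposite sides of the vertical midline have swapped in a mirror flip.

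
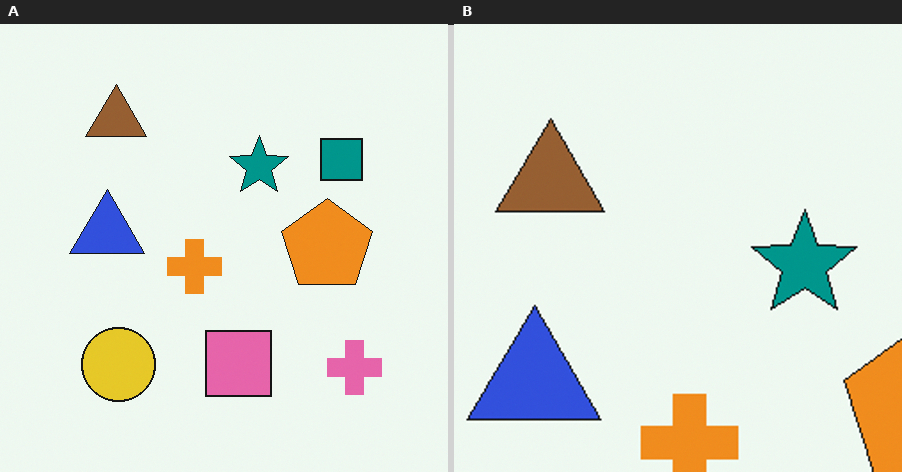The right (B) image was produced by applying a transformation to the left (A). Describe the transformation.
It was cropped tightly and scaled back up.

The visible shapes are larger and the field of view is narrower; shapes near the original edges may be partly or wholly outside the frame — a crop-and-rescale.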